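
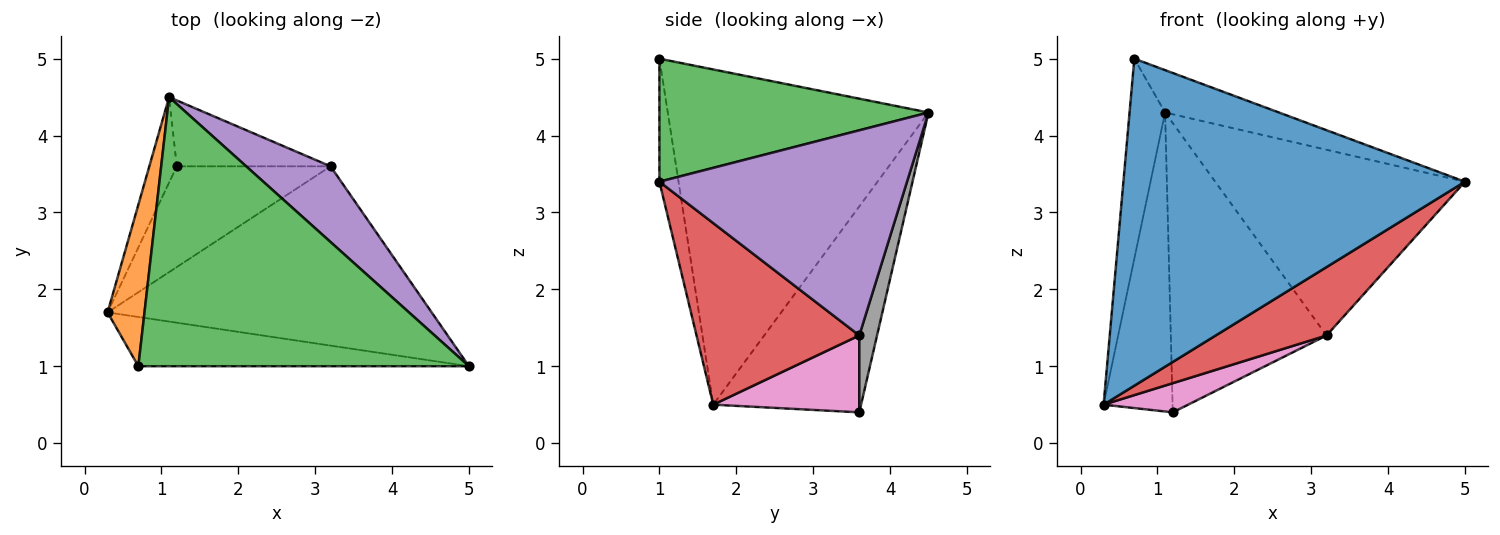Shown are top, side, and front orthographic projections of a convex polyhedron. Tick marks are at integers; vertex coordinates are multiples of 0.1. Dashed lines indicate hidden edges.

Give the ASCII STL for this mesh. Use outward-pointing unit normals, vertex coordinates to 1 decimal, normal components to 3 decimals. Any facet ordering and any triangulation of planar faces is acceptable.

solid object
 facet normal -0.055 -0.987 -0.149
  outer loop
   vertex 0.7 1.0 5.0
   vertex 0.3 1.7 0.5
   vertex 5.0 1.0 3.4
  endloop
 endfacet
 facet normal -0.985 0.134 0.108
  outer loop
   vertex 0.7 1.0 5.0
   vertex 1.1 4.5 4.3
   vertex 0.3 1.7 0.5
  endloop
 endfacet
 facet normal 0.345 0.146 0.927
  outer loop
   vertex 0.7 1.0 5.0
   vertex 5.0 1.0 3.4
   vertex 1.1 4.5 4.3
  endloop
 endfacet
 facet normal 0.464 -0.316 -0.828
  outer loop
   vertex 3.2 3.6 1.4
   vertex 5.0 1.0 3.4
   vertex 0.3 1.7 0.5
  endloop
 endfacet
 facet normal 0.676 0.682 0.278
  outer loop
   vertex 3.2 3.6 1.4
   vertex 1.1 4.5 4.3
   vertex 5.0 1.0 3.4
  endloop
 endfacet
 facet normal -0.900 0.420 -0.120
  outer loop
   vertex 1.2 3.6 0.4
   vertex 0.3 1.7 0.5
   vertex 1.1 4.5 4.3
  endloop
 endfacet
 facet normal 0.433 -0.251 -0.866
  outer loop
   vertex 1.2 3.6 0.4
   vertex 3.2 3.6 1.4
   vertex 0.3 1.7 0.5
  endloop
 endfacet
 facet normal 0.110 0.969 -0.221
  outer loop
   vertex 1.2 3.6 0.4
   vertex 1.1 4.5 4.3
   vertex 3.2 3.6 1.4
  endloop
 endfacet
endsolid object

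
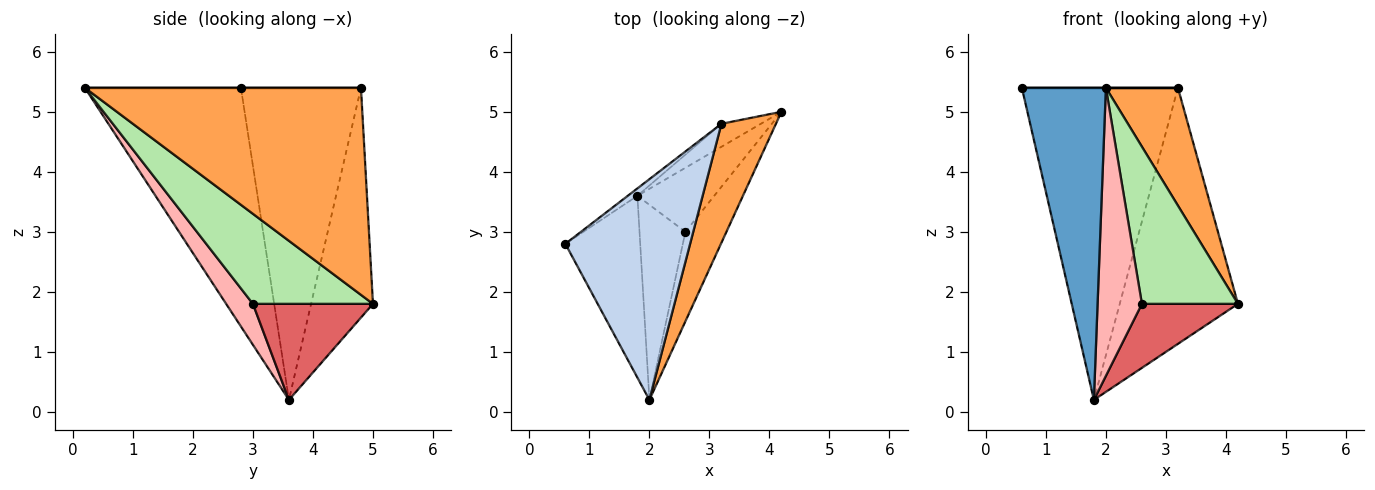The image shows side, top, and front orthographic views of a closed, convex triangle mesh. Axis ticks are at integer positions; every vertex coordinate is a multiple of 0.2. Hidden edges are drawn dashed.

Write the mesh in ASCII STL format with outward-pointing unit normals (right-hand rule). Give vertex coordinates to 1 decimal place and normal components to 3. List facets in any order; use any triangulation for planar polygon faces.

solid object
 facet normal -0.849 -0.457 -0.266
  outer loop
   vertex 1.8 3.6 0.2
   vertex 2.0 0.2 5.4
   vertex 0.6 2.8 5.4
  endloop
 endfacet
 facet normal 0.000 0.000 1.000
  outer loop
   vertex 3.2 4.8 5.4
   vertex 0.6 2.8 5.4
   vertex 2.0 0.2 5.4
  endloop
 endfacet
 facet normal 0.938 -0.245 0.247
  outer loop
   vertex 3.2 4.8 5.4
   vertex 2.0 0.2 5.4
   vertex 4.2 5.0 1.8
  endloop
 endfacet
 facet normal -0.610 0.792 -0.019
  outer loop
   vertex 3.2 4.8 5.4
   vertex 1.8 3.6 0.2
   vertex 0.6 2.8 5.4
  endloop
 endfacet
 facet normal -0.462 0.883 -0.079
  outer loop
   vertex 3.2 4.8 5.4
   vertex 4.2 5.0 1.8
   vertex 1.8 3.6 0.2
  endloop
 endfacet
 facet normal 0.736 -0.589 -0.335
  outer loop
   vertex 2.6 3.0 1.8
   vertex 4.2 5.0 1.8
   vertex 2.0 0.2 5.4
  endloop
 endfacet
 facet normal 0.662 -0.530 -0.530
  outer loop
   vertex 2.6 3.0 1.8
   vertex 1.8 3.6 0.2
   vertex 4.2 5.0 1.8
  endloop
 endfacet
 facet normal 0.447 -0.741 -0.501
  outer loop
   vertex 2.6 3.0 1.8
   vertex 2.0 0.2 5.4
   vertex 1.8 3.6 0.2
  endloop
 endfacet
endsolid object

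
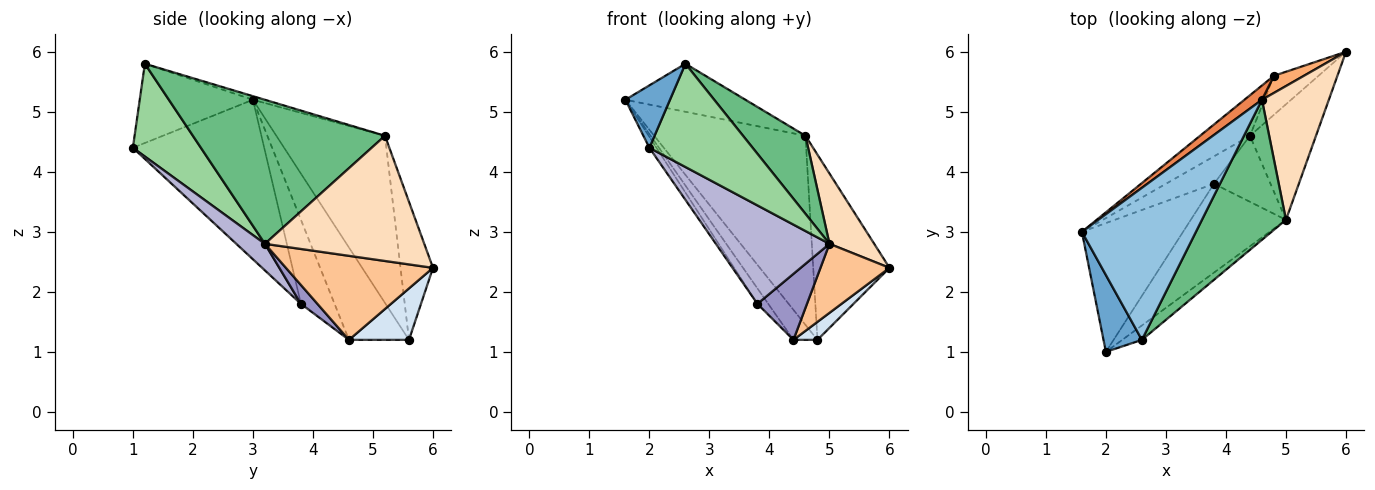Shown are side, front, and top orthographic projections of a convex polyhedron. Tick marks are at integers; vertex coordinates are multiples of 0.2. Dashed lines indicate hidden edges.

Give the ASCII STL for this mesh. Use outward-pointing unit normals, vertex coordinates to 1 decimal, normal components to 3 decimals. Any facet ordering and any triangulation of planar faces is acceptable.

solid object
 facet normal -0.848 -0.334 0.411
  outer loop
   vertex 2.0 1.0 4.4
   vertex 2.6 1.2 5.8
   vertex 1.6 3.0 5.2
  endloop
 endfacet
 facet normal -0.030 0.301 0.953
  outer loop
   vertex 4.6 5.2 4.6
   vertex 1.6 3.0 5.2
   vertex 2.6 1.2 5.8
  endloop
 endfacet
 facet normal -0.830 0.332 -0.448
  outer loop
   vertex 4.8 5.6 1.2
   vertex 4.4 4.6 1.2
   vertex 1.6 3.0 5.2
  endloop
 endfacet
 facet normal 0.723 -0.289 -0.627
  outer loop
   vertex 4.8 5.6 1.2
   vertex 6.0 6.0 2.4
   vertex 4.4 4.6 1.2
  endloop
 endfacet
 facet normal -0.582 0.811 0.061
  outer loop
   vertex 4.8 5.6 1.2
   vertex 1.6 3.0 5.2
   vertex 4.6 5.2 4.6
  endloop
 endfacet
 facet normal -0.390 0.917 0.085
  outer loop
   vertex 4.8 5.6 1.2
   vertex 4.6 5.2 4.6
   vertex 6.0 6.0 2.4
  endloop
 endfacet
 facet normal 0.738 -0.346 -0.580
  outer loop
   vertex 5.0 3.2 2.8
   vertex 4.4 4.6 1.2
   vertex 6.0 6.0 2.4
  endloop
 endfacet
 facet normal 0.856 -0.240 0.457
  outer loop
   vertex 5.0 3.2 2.8
   vertex 6.0 6.0 2.4
   vertex 4.6 5.2 4.6
  endloop
 endfacet
 facet normal 0.832 -0.270 0.485
  outer loop
   vertex 5.0 3.2 2.8
   vertex 4.6 5.2 4.6
   vertex 2.6 1.2 5.8
  endloop
 endfacet
 facet normal 0.547 -0.829 -0.116
  outer loop
   vertex 5.0 3.2 2.8
   vertex 2.6 1.2 5.8
   vertex 2.0 1.0 4.4
  endloop
 endfacet
 facet normal -0.836 0.269 -0.478
  outer loop
   vertex 3.8 3.8 1.8
   vertex 1.6 3.0 5.2
   vertex 4.4 4.6 1.2
  endloop
 endfacet
 facet normal -0.844 0.045 -0.535
  outer loop
   vertex 3.8 3.8 1.8
   vertex 2.0 1.0 4.4
   vertex 1.6 3.0 5.2
  endloop
 endfacet
 facet normal 0.229 -0.688 -0.688
  outer loop
   vertex 3.8 3.8 1.8
   vertex 4.4 4.6 1.2
   vertex 5.0 3.2 2.8
  endloop
 endfacet
 facet normal 0.184 -0.730 -0.659
  outer loop
   vertex 3.8 3.8 1.8
   vertex 5.0 3.2 2.8
   vertex 2.0 1.0 4.4
  endloop
 endfacet
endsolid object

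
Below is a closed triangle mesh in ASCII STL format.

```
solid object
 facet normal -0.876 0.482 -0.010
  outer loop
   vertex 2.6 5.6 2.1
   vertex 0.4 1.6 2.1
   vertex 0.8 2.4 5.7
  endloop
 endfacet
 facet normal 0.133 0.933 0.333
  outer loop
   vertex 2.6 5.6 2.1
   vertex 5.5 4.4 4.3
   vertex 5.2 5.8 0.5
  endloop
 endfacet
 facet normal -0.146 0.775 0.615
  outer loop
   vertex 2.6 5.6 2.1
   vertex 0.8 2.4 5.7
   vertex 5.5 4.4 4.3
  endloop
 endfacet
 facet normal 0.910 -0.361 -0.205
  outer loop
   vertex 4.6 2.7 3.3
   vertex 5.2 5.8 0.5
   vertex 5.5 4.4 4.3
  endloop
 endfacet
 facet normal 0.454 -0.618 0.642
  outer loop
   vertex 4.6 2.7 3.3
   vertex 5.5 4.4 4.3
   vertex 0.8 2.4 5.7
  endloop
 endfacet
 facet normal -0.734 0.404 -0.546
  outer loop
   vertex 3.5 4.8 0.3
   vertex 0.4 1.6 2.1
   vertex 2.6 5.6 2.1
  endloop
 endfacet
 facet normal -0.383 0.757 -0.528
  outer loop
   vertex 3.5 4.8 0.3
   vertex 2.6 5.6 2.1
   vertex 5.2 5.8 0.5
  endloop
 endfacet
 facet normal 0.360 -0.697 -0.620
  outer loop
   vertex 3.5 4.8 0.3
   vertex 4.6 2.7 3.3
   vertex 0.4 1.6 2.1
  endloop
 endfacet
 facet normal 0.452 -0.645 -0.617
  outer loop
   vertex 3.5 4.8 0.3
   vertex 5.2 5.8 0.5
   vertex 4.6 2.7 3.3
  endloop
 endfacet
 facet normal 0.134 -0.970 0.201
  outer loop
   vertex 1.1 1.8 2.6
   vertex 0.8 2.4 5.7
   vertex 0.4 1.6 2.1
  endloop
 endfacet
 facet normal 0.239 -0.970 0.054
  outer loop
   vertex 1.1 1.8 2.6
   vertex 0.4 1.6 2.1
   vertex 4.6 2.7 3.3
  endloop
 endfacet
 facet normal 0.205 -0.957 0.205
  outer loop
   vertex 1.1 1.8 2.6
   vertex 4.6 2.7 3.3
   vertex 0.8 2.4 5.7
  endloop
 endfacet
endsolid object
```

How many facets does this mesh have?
12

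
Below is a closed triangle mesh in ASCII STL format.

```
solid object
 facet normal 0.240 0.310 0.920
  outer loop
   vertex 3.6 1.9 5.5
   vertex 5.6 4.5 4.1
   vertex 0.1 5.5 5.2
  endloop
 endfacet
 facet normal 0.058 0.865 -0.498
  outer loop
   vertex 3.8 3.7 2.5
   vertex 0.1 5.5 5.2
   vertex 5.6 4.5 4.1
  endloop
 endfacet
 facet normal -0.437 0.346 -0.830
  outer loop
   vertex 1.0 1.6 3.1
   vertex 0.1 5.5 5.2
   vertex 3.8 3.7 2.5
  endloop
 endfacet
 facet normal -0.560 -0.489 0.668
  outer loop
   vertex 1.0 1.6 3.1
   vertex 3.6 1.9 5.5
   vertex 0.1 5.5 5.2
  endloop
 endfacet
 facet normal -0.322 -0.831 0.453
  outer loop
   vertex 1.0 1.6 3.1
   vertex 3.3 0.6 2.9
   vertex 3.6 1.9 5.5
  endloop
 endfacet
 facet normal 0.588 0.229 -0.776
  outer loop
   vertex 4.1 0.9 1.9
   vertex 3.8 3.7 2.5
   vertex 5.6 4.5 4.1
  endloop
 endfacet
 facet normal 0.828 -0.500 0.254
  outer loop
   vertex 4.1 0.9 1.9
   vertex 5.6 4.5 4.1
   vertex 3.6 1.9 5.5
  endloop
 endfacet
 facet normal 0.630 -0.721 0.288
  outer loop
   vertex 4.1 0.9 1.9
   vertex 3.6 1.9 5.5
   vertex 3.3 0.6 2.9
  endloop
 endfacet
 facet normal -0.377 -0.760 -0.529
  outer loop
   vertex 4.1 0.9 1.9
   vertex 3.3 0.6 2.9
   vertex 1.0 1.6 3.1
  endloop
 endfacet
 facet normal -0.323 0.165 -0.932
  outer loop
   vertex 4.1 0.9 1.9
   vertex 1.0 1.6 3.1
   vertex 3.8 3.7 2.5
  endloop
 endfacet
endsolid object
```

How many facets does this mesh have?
10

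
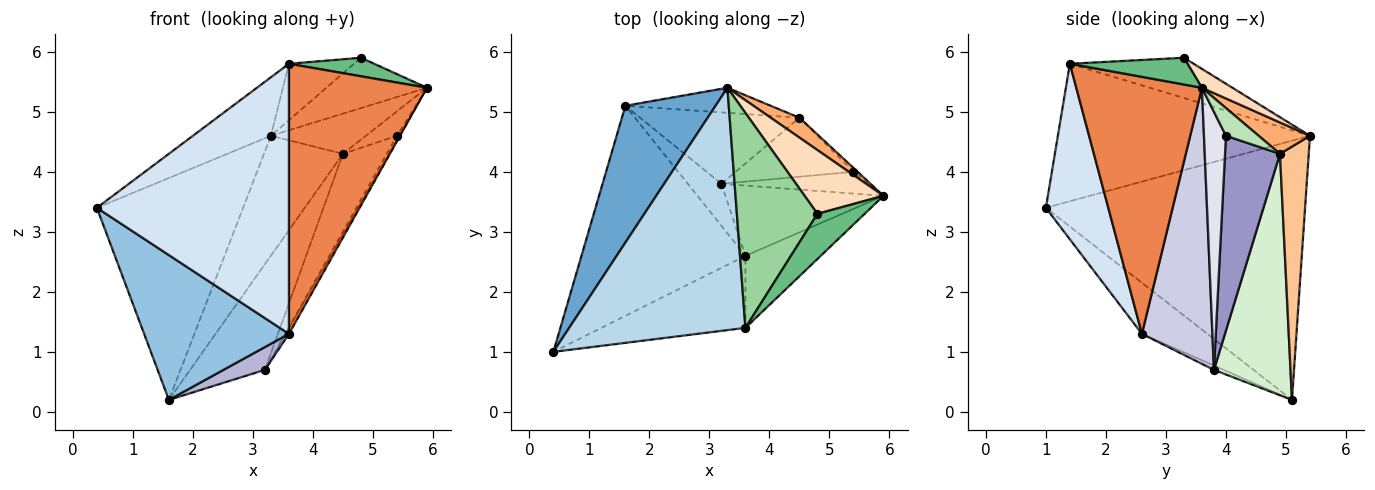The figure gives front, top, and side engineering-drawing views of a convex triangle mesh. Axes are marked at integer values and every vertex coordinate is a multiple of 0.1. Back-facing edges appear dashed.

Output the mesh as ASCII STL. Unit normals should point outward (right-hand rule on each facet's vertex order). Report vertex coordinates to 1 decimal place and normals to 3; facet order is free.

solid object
 facet normal -0.834 0.470 0.290
  outer loop
   vertex 3.3 5.4 4.6
   vertex 1.6 5.1 0.2
   vertex 0.4 1.0 3.4
  endloop
 endfacet
 facet normal -0.249 -0.550 -0.798
  outer loop
   vertex 3.6 2.6 1.3
   vertex 0.4 1.0 3.4
   vertex 1.6 5.1 0.2
  endloop
 endfacet
 facet normal -0.604 0.187 0.775
  outer loop
   vertex 3.6 1.4 5.8
   vertex 3.3 5.4 4.6
   vertex 0.4 1.0 3.4
  endloop
 endfacet
 facet normal 0.300 -0.922 -0.246
  outer loop
   vertex 3.6 1.4 5.8
   vertex 0.4 1.0 3.4
   vertex 3.6 2.6 1.3
  endloop
 endfacet
 facet normal 0.660 -0.726 -0.193
  outer loop
   vertex 3.6 1.4 5.8
   vertex 3.6 2.6 1.3
   vertex 5.9 3.6 5.4
  endloop
 endfacet
 facet normal 0.436 0.807 0.399
  outer loop
   vertex 4.5 4.9 4.3
   vertex 3.3 5.4 4.6
   vertex 5.9 3.6 5.4
  endloop
 endfacet
 facet normal 0.336 0.922 -0.193
  outer loop
   vertex 4.5 4.9 4.3
   vertex 1.6 5.1 0.2
   vertex 3.3 5.4 4.6
  endloop
 endfacet
 facet normal 0.184 0.609 0.771
  outer loop
   vertex 4.8 3.3 5.9
   vertex 5.9 3.6 5.4
   vertex 3.3 5.4 4.6
  endloop
 endfacet
 facet normal 0.464 -0.336 0.819
  outer loop
   vertex 4.8 3.3 5.9
   vertex 3.6 1.4 5.8
   vertex 5.9 3.6 5.4
  endloop
 endfacet
 facet normal -0.435 0.229 0.871
  outer loop
   vertex 4.8 3.3 5.9
   vertex 3.3 5.4 4.6
   vertex 3.6 1.4 5.8
  endloop
 endfacet
 facet normal 0.721 0.685 -0.108
  outer loop
   vertex 5.4 4.0 4.6
   vertex 4.5 4.9 4.3
   vertex 5.9 3.6 5.4
  endloop
 endfacet
 facet normal 0.647 0.632 -0.427
  outer loop
   vertex 3.2 3.8 0.7
   vertex 1.6 5.1 0.2
   vertex 4.5 4.9 4.3
  endloop
 endfacet
 facet normal 0.707 0.564 -0.427
  outer loop
   vertex 3.2 3.8 0.7
   vertex 4.5 4.9 4.3
   vertex 5.4 4.0 4.6
  endloop
 endfacet
 facet normal -0.112 -0.474 -0.873
  outer loop
   vertex 3.2 3.8 0.7
   vertex 3.6 2.6 1.3
   vertex 1.6 5.1 0.2
  endloop
 endfacet
 facet normal 0.867 0.041 -0.496
  outer loop
   vertex 3.2 3.8 0.7
   vertex 5.9 3.6 5.4
   vertex 3.6 2.6 1.3
  endloop
 endfacet
 facet normal 0.865 0.096 -0.493
  outer loop
   vertex 3.2 3.8 0.7
   vertex 5.4 4.0 4.6
   vertex 5.9 3.6 5.4
  endloop
 endfacet
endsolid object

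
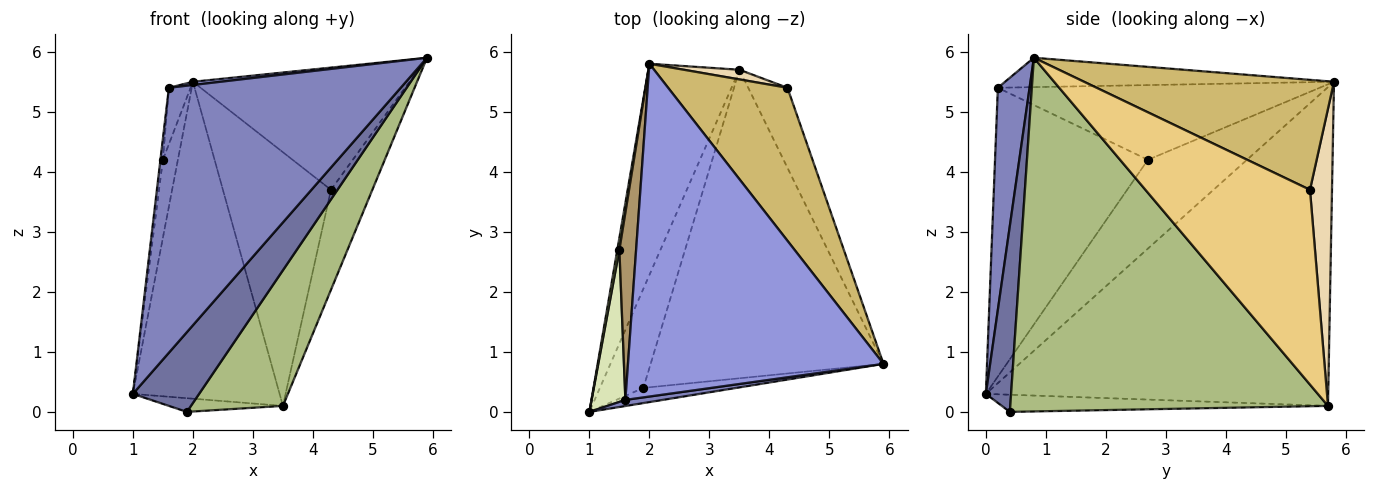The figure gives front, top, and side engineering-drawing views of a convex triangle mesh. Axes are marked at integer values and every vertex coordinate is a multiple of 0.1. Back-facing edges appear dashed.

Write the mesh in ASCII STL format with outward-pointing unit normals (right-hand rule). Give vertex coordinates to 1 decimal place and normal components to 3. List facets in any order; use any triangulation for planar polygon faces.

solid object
 facet normal 0.350 -0.920 -0.175
  outer loop
   vertex 1.9 0.4 0.0
   vertex 5.9 0.8 5.9
   vertex 1.0 0.0 0.3
  endloop
 endfacet
 facet normal 0.136 -0.991 0.023
  outer loop
   vertex 1.6 0.2 5.4
   vertex 1.0 0.0 0.3
   vertex 5.9 0.8 5.9
  endloop
 endfacet
 facet normal -0.114 -0.010 0.993
  outer loop
   vertex 1.6 0.2 5.4
   vertex 5.9 0.8 5.9
   vertex 2.0 5.8 5.5
  endloop
 endfacet
 facet normal -0.889 0.381 -0.254
  outer loop
   vertex 3.5 5.7 0.1
   vertex 1.0 0.0 0.3
   vertex 2.0 5.8 5.5
  endloop
 endfacet
 facet normal -0.364 0.127 -0.923
  outer loop
   vertex 3.5 5.7 0.1
   vertex 1.9 0.4 0.0
   vertex 1.0 0.0 0.3
  endloop
 endfacet
 facet normal 0.812 -0.235 -0.534
  outer loop
   vertex 3.5 5.7 0.1
   vertex 5.9 0.8 5.9
   vertex 1.9 0.4 0.0
  endloop
 endfacet
 facet normal -0.988 0.150 0.023
  outer loop
   vertex 1.5 2.7 4.2
   vertex 2.0 5.8 5.5
   vertex 1.0 0.0 0.3
  endloop
 endfacet
 facet normal -0.993 0.016 0.116
  outer loop
   vertex 1.5 2.7 4.2
   vertex 1.0 0.0 0.3
   vertex 1.6 0.2 5.4
  endloop
 endfacet
 facet normal -0.974 0.066 0.218
  outer loop
   vertex 1.5 2.7 4.2
   vertex 1.6 0.2 5.4
   vertex 2.0 5.8 5.5
  endloop
 endfacet
 facet normal 0.584 0.506 0.634
  outer loop
   vertex 4.3 5.4 3.7
   vertex 2.0 5.8 5.5
   vertex 5.9 0.8 5.9
  endloop
 endfacet
 facet normal 0.952 0.239 -0.192
  outer loop
   vertex 4.3 5.4 3.7
   vertex 5.9 0.8 5.9
   vertex 3.5 5.7 0.1
  endloop
 endfacet
 facet normal 0.199 0.979 0.037
  outer loop
   vertex 4.3 5.4 3.7
   vertex 3.5 5.7 0.1
   vertex 2.0 5.8 5.5
  endloop
 endfacet
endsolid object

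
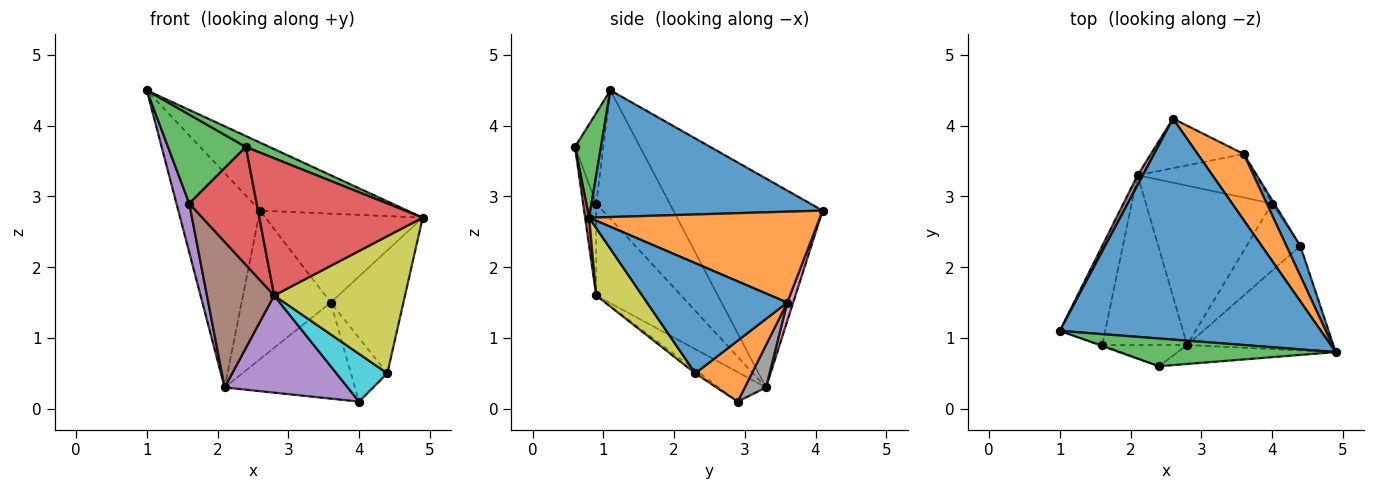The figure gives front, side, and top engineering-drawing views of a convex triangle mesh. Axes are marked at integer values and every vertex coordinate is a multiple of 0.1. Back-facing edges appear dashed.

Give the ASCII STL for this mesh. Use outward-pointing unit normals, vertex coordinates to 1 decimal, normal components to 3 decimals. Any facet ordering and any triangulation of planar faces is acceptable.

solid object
 facet normal 0.421 0.267 0.867
  outer loop
   vertex 2.6 4.1 2.8
   vertex 1.0 1.1 4.5
   vertex 4.9 0.8 2.7
  endloop
 endfacet
 facet normal 0.762 0.519 0.386
  outer loop
   vertex 3.6 3.6 1.5
   vertex 2.6 4.1 2.8
   vertex 4.9 0.8 2.7
  endloop
 endfacet
 facet normal 0.373 -0.339 0.864
  outer loop
   vertex 2.4 0.6 3.7
   vertex 4.9 0.8 2.7
   vertex 1.0 1.1 4.5
  endloop
 endfacet
 facet normal 0.025 -0.990 -0.137
  outer loop
   vertex 2.4 0.6 3.7
   vertex 2.8 0.9 1.6
   vertex 4.9 0.8 2.7
  endloop
 endfacet
 facet normal -0.196 -0.511 -0.837
  outer loop
   vertex 2.1 3.3 0.3
   vertex 4.0 2.9 0.1
   vertex 2.8 0.9 1.6
  endloop
 endfacet
 facet normal -0.877 0.480 0.022
  outer loop
   vertex 2.1 3.3 0.3
   vertex 1.0 1.1 4.5
   vertex 2.6 4.1 2.8
  endloop
 endfacet
 facet normal 0.063 0.947 -0.316
  outer loop
   vertex 2.1 3.3 0.3
   vertex 2.6 4.1 2.8
   vertex 3.6 3.6 1.5
  endloop
 endfacet
 facet normal 0.147 0.901 -0.409
  outer loop
   vertex 2.1 3.3 0.3
   vertex 3.6 3.6 1.5
   vertex 4.0 2.9 0.1
  endloop
 endfacet
 facet normal 0.269 -0.766 -0.584
  outer loop
   vertex 4.4 2.3 0.5
   vertex 4.9 0.8 2.7
   vertex 2.8 0.9 1.6
  endloop
 endfacet
 facet normal -0.054 -0.578 -0.814
  outer loop
   vertex 4.4 2.3 0.5
   vertex 2.8 0.9 1.6
   vertex 4.0 2.9 0.1
  endloop
 endfacet
 facet normal 0.882 0.457 0.111
  outer loop
   vertex 4.4 2.3 0.5
   vertex 3.6 3.6 1.5
   vertex 4.9 0.8 2.7
  endloop
 endfacet
 facet normal 0.841 0.541 -0.030
  outer loop
   vertex 4.4 2.3 0.5
   vertex 4.0 2.9 0.1
   vertex 3.6 3.6 1.5
  endloop
 endfacet
 facet normal -0.342 -0.940 -0.011
  outer loop
   vertex 1.6 0.9 2.9
   vertex 2.4 0.6 3.7
   vertex 1.0 1.1 4.5
  endloop
 endfacet
 facet normal -0.188 -0.967 -0.174
  outer loop
   vertex 1.6 0.9 2.9
   vertex 2.8 0.9 1.6
   vertex 2.4 0.6 3.7
  endloop
 endfacet
 facet normal -0.930 -0.162 -0.329
  outer loop
   vertex 1.6 0.9 2.9
   vertex 1.0 1.1 4.5
   vertex 2.1 3.3 0.3
  endloop
 endfacet
 facet normal -0.635 -0.503 -0.586
  outer loop
   vertex 1.6 0.9 2.9
   vertex 2.1 3.3 0.3
   vertex 2.8 0.9 1.6
  endloop
 endfacet
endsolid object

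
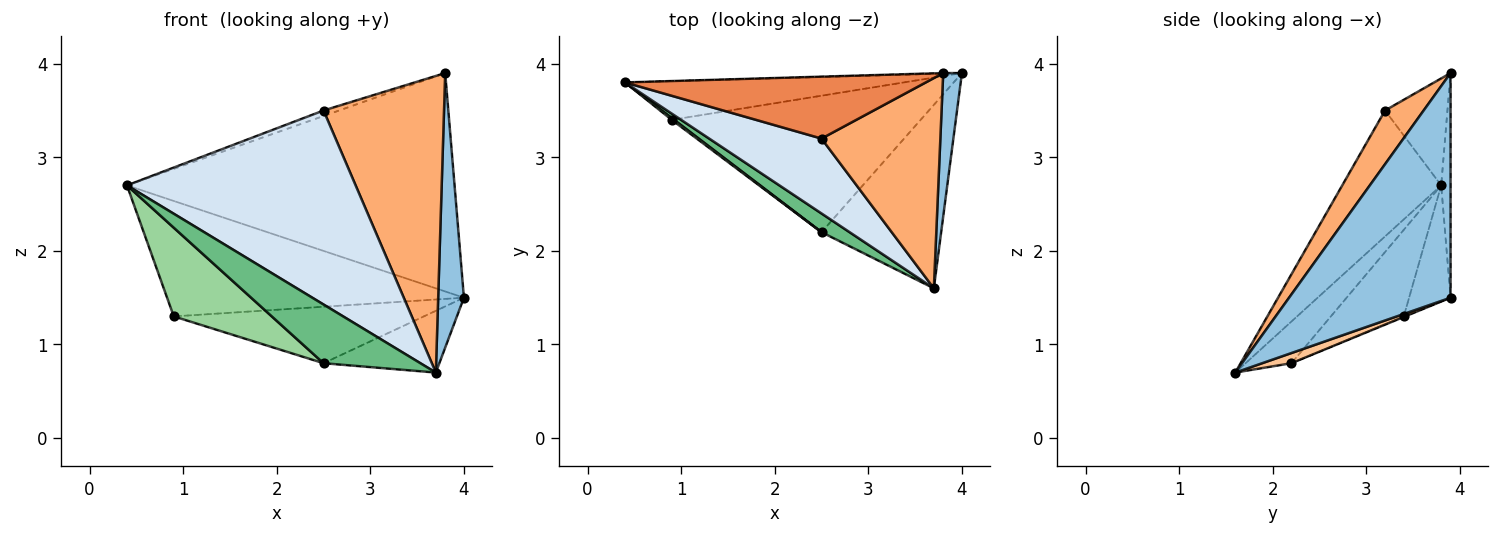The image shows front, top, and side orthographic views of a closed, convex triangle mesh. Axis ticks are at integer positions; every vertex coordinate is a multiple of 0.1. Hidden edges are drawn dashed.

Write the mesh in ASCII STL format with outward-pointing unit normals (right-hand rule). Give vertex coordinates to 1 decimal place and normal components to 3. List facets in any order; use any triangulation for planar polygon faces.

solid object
 facet normal -0.029 1.000 -0.002
  outer loop
   vertex 3.8 3.9 3.9
   vertex 4.0 3.9 1.5
   vertex 0.4 3.8 2.7
  endloop
 endfacet
 facet normal 0.984 -0.157 0.082
  outer loop
   vertex 3.8 3.9 3.9
   vertex 3.7 1.6 0.7
   vertex 4.0 3.9 1.5
  endloop
 endfacet
 facet normal -0.131 0.940 -0.315
  outer loop
   vertex 0.9 3.4 1.3
   vertex 0.4 3.8 2.7
   vertex 4.0 3.9 1.5
  endloop
 endfacet
 facet normal -0.374 -0.865 0.334
  outer loop
   vertex 2.5 3.2 3.5
   vertex 0.4 3.8 2.7
   vertex 3.7 1.6 0.7
  endloop
 endfacet
 facet normal -0.334 0.083 0.939
  outer loop
   vertex 2.5 3.2 3.5
   vertex 3.8 3.9 3.9
   vertex 0.4 3.8 2.7
  endloop
 endfacet
 facet normal 0.253 -0.789 0.559
  outer loop
   vertex 2.5 3.2 3.5
   vertex 3.7 1.6 0.7
   vertex 3.8 3.9 3.9
  endloop
 endfacet
 facet normal 0.080 0.318 -0.945
  outer loop
   vertex 2.5 2.2 0.8
   vertex 4.0 3.9 1.5
   vertex 3.7 1.6 0.7
  endloop
 endfacet
 facet normal -0.002 0.382 -0.924
  outer loop
   vertex 2.5 2.2 0.8
   vertex 0.9 3.4 1.3
   vertex 4.0 3.9 1.5
  endloop
 endfacet
 facet normal -0.411 -0.868 0.277
  outer loop
   vertex 2.5 2.2 0.8
   vertex 3.7 1.6 0.7
   vertex 0.4 3.8 2.7
  endloop
 endfacet
 facet normal -0.597 -0.802 0.016
  outer loop
   vertex 2.5 2.2 0.8
   vertex 0.4 3.8 2.7
   vertex 0.9 3.4 1.3
  endloop
 endfacet
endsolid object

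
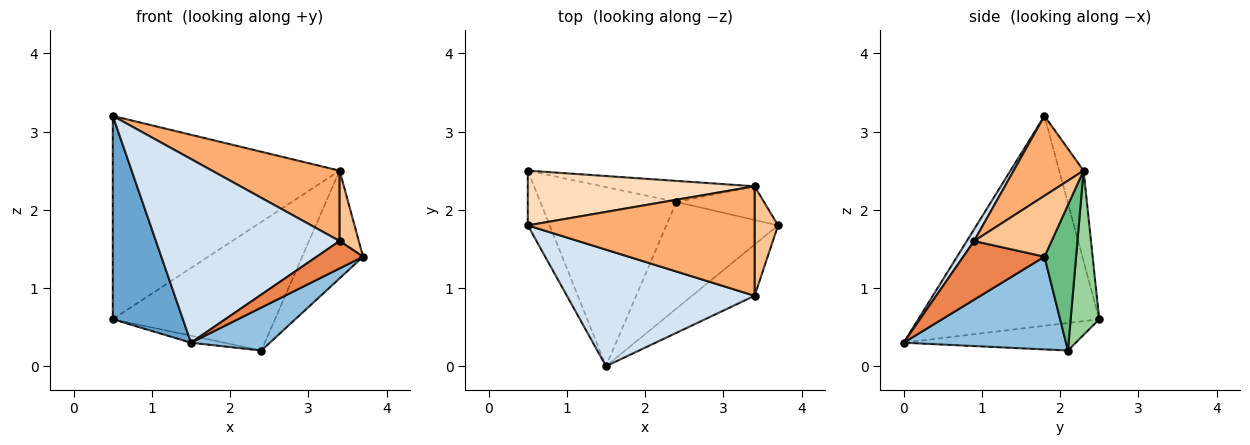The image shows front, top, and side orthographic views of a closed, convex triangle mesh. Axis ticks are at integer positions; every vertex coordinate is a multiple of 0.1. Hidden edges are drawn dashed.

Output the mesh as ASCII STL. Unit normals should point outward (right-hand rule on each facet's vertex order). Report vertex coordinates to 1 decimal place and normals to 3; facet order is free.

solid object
 facet normal -0.928 -0.360 -0.097
  outer loop
   vertex 0.5 2.5 0.6
   vertex 1.5 0.0 0.3
   vertex 0.5 1.8 3.2
  endloop
 endfacet
 facet normal 0.610 -0.296 -0.735
  outer loop
   vertex 2.4 2.1 0.2
   vertex 3.7 1.8 1.4
   vertex 1.5 0.0 0.3
  endloop
 endfacet
 facet normal -0.198 0.038 -0.979
  outer loop
   vertex 2.4 2.1 0.2
   vertex 1.5 0.0 0.3
   vertex 0.5 2.5 0.6
  endloop
 endfacet
 facet normal 0.033 -0.844 0.535
  outer loop
   vertex 3.4 0.9 1.6
   vertex 0.5 1.8 3.2
   vertex 1.5 0.0 0.3
  endloop
 endfacet
 facet normal 0.637 -0.363 -0.680
  outer loop
   vertex 3.4 0.9 1.6
   vertex 1.5 0.0 0.3
   vertex 3.7 1.8 1.4
  endloop
 endfacet
 facet normal 0.284 -0.518 0.807
  outer loop
   vertex 3.4 2.3 2.5
   vertex 0.5 1.8 3.2
   vertex 3.4 0.9 1.6
  endloop
 endfacet
 facet normal 0.909 -0.225 0.350
  outer loop
   vertex 3.4 2.3 2.5
   vertex 3.4 0.9 1.6
   vertex 3.7 1.8 1.4
  endloop
 endfacet
 facet normal -0.103 0.960 0.259
  outer loop
   vertex 3.4 2.3 2.5
   vertex 0.5 2.5 0.6
   vertex 0.5 1.8 3.2
  endloop
 endfacet
 facet normal 0.444 0.855 -0.267
  outer loop
   vertex 3.4 2.3 2.5
   vertex 3.7 1.8 1.4
   vertex 2.4 2.1 0.2
  endloop
 endfacet
 facet normal 0.171 0.972 -0.159
  outer loop
   vertex 3.4 2.3 2.5
   vertex 2.4 2.1 0.2
   vertex 0.5 2.5 0.6
  endloop
 endfacet
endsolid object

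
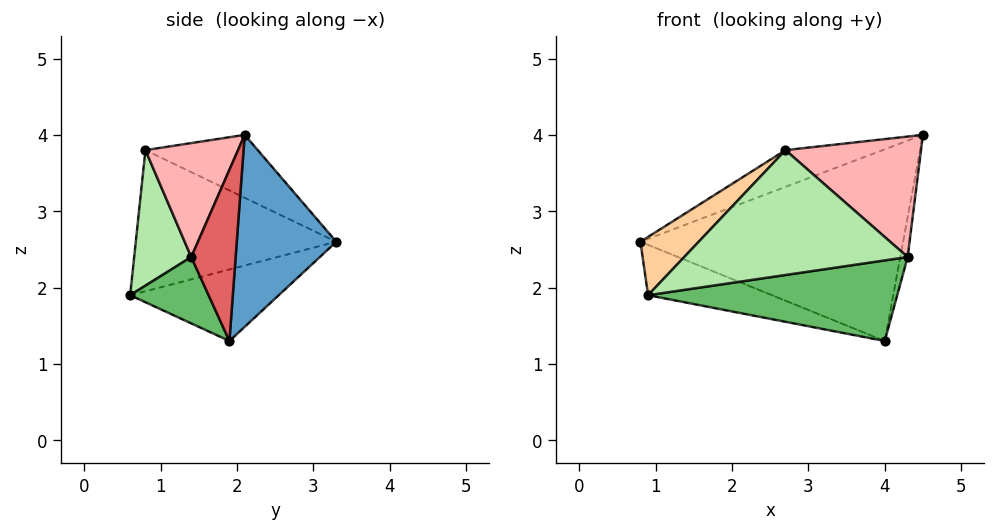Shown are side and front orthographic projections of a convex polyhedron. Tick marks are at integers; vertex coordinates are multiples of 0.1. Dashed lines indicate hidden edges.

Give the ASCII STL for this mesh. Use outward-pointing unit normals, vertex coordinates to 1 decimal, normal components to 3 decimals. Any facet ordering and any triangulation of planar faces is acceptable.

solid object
 facet normal 0.351 0.927 -0.134
  outer loop
   vertex 4.0 1.9 1.3
   vertex 0.8 3.3 2.6
   vertex 4.5 2.1 4.0
  endloop
 endfacet
 facet normal -0.278 0.231 -0.932
  outer loop
   vertex 4.0 1.9 1.3
   vertex 0.9 0.6 1.9
   vertex 0.8 3.3 2.6
  endloop
 endfacet
 facet normal -0.275 0.238 0.931
  outer loop
   vertex 2.7 0.8 3.8
   vertex 4.5 2.1 4.0
   vertex 0.8 3.3 2.6
  endloop
 endfacet
 facet normal -0.700 -0.203 0.685
  outer loop
   vertex 2.7 0.8 3.8
   vertex 0.8 3.3 2.6
   vertex 0.9 0.6 1.9
  endloop
 endfacet
 facet normal 0.267 -0.848 -0.458
  outer loop
   vertex 4.3 1.4 2.4
   vertex 0.9 0.6 1.9
   vertex 4.0 1.9 1.3
  endloop
 endfacet
 facet normal 0.245 -0.961 -0.131
  outer loop
   vertex 4.3 1.4 2.4
   vertex 2.7 0.8 3.8
   vertex 0.9 0.6 1.9
  endloop
 endfacet
 facet normal 0.968 0.160 -0.191
  outer loop
   vertex 4.3 1.4 2.4
   vertex 4.0 1.9 1.3
   vertex 4.5 2.1 4.0
  endloop
 endfacet
 facet normal 0.542 -0.793 0.279
  outer loop
   vertex 4.3 1.4 2.4
   vertex 4.5 2.1 4.0
   vertex 2.7 0.8 3.8
  endloop
 endfacet
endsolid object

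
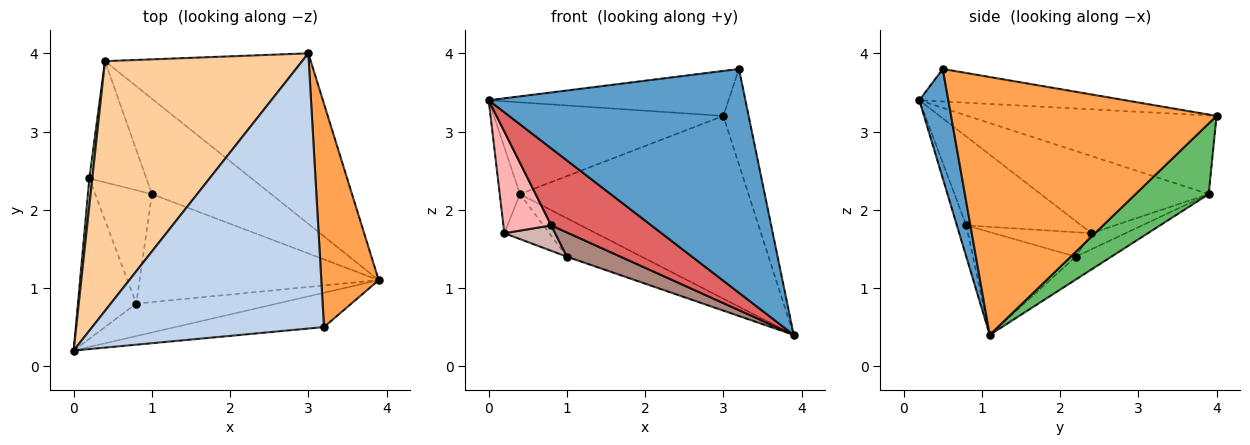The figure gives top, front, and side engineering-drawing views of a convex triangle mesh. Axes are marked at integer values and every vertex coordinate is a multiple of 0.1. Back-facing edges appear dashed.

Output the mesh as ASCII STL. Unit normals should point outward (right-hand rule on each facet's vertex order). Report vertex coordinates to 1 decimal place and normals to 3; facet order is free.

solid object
 facet normal 0.111 -0.982 -0.151
  outer loop
   vertex 3.2 0.5 3.8
   vertex 0.0 0.2 3.4
   vertex 3.9 1.1 0.4
  endloop
 endfacet
 facet normal -0.137 0.160 0.978
  outer loop
   vertex 3.2 0.5 3.8
   vertex 3.0 4.0 3.2
   vertex 0.0 0.2 3.4
  endloop
 endfacet
 facet normal 0.972 0.093 0.216
  outer loop
   vertex 3.2 0.5 3.8
   vertex 3.9 1.1 0.4
   vertex 3.0 4.0 3.2
  endloop
 endfacet
 facet normal -0.351 0.323 0.879
  outer loop
   vertex 0.4 3.9 2.2
   vertex 0.0 0.2 3.4
   vertex 3.0 4.0 3.2
  endloop
 endfacet
 facet normal 0.228 0.712 -0.664
  outer loop
   vertex 0.4 3.9 2.2
   vertex 3.0 4.0 3.2
   vertex 3.9 1.1 0.4
  endloop
 endfacet
 facet normal -0.992 0.120 0.038
  outer loop
   vertex 0.2 2.4 1.7
   vertex 0.0 0.2 3.4
   vertex 0.4 3.9 2.2
  endloop
 endfacet
 facet normal -0.086 -0.918 -0.387
  outer loop
   vertex 0.8 0.8 1.8
   vertex 3.9 1.1 0.4
   vertex 0.0 0.2 3.4
  endloop
 endfacet
 facet normal -0.790 -0.329 -0.518
  outer loop
   vertex 0.8 0.8 1.8
   vertex 0.0 0.2 3.4
   vertex 0.2 2.4 1.7
  endloop
 endfacet
 facet normal -0.175 0.368 -0.913
  outer loop
   vertex 1.0 2.2 1.4
   vertex 0.4 3.9 2.2
   vertex 3.9 1.1 0.4
  endloop
 endfacet
 facet normal -0.256 0.336 -0.906
  outer loop
   vertex 1.0 2.2 1.4
   vertex 0.2 2.4 1.7
   vertex 0.4 3.9 2.2
  endloop
 endfacet
 facet normal -0.387 -0.202 -0.900
  outer loop
   vertex 1.0 2.2 1.4
   vertex 3.9 1.1 0.4
   vertex 0.8 0.8 1.8
  endloop
 endfacet
 facet normal -0.388 -0.202 -0.899
  outer loop
   vertex 1.0 2.2 1.4
   vertex 0.8 0.8 1.8
   vertex 0.2 2.4 1.7
  endloop
 endfacet
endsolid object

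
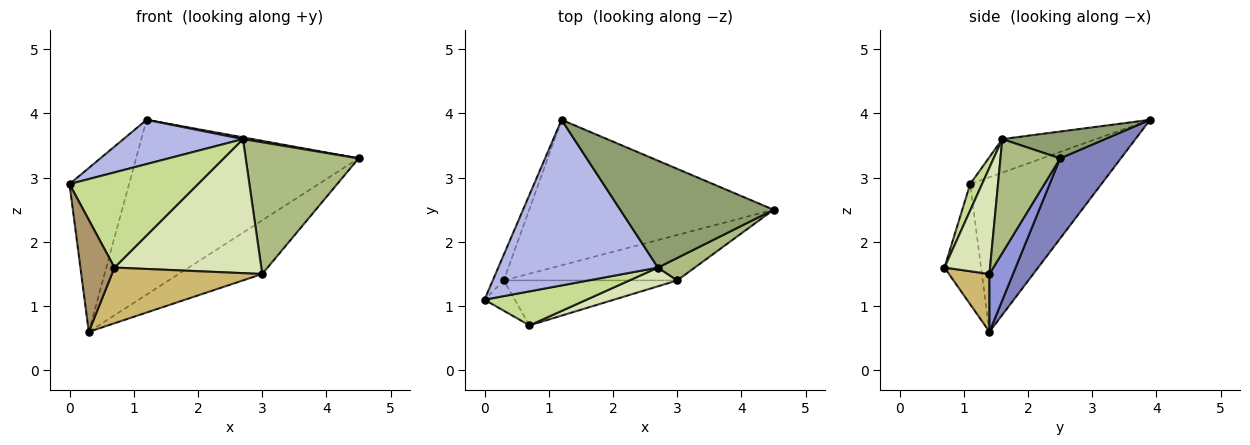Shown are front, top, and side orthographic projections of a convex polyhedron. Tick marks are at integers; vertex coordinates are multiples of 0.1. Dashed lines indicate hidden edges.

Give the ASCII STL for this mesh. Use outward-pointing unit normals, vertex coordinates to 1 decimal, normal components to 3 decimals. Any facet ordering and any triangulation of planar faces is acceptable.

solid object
 facet normal -0.909 0.413 -0.065
  outer loop
   vertex 0.3 1.4 0.6
   vertex 0.0 1.1 2.9
   vertex 1.2 3.9 3.9
  endloop
 endfacet
 facet normal 0.205 0.752 -0.626
  outer loop
   vertex 0.3 1.4 0.6
   vertex 1.2 3.9 3.9
   vertex 4.5 2.5 3.3
  endloop
 endfacet
 facet normal 0.210 0.746 -0.631
  outer loop
   vertex 3.0 1.4 1.5
   vertex 0.3 1.4 0.6
   vertex 4.5 2.5 3.3
  endloop
 endfacet
 facet normal -0.199 -0.253 0.947
  outer loop
   vertex 2.7 1.6 3.6
   vertex 1.2 3.9 3.9
   vertex 0.0 1.1 2.9
  endloop
 endfacet
 facet normal 0.172 -0.016 0.985
  outer loop
   vertex 2.7 1.6 3.6
   vertex 4.5 2.5 3.3
   vertex 1.2 3.9 3.9
  endloop
 endfacet
 facet normal 0.462 -0.874 0.149
  outer loop
   vertex 2.7 1.6 3.6
   vertex 3.0 1.4 1.5
   vertex 4.5 2.5 3.3
  endloop
 endfacet
 facet normal 0.087 -0.938 0.335
  outer loop
   vertex 0.7 0.7 1.6
   vertex 2.7 1.6 3.6
   vertex 0.0 1.1 2.9
  endloop
 endfacet
 facet normal 0.294 -0.947 0.132
  outer loop
   vertex 0.7 0.7 1.6
   vertex 3.0 1.4 1.5
   vertex 2.7 1.6 3.6
  endloop
 endfacet
 facet normal -0.720 -0.670 -0.181
  outer loop
   vertex 0.7 0.7 1.6
   vertex 0.0 1.1 2.9
   vertex 0.3 1.4 0.6
  endloop
 endfacet
 facet normal 0.205 -0.761 -0.615
  outer loop
   vertex 0.7 0.7 1.6
   vertex 0.3 1.4 0.6
   vertex 3.0 1.4 1.5
  endloop
 endfacet
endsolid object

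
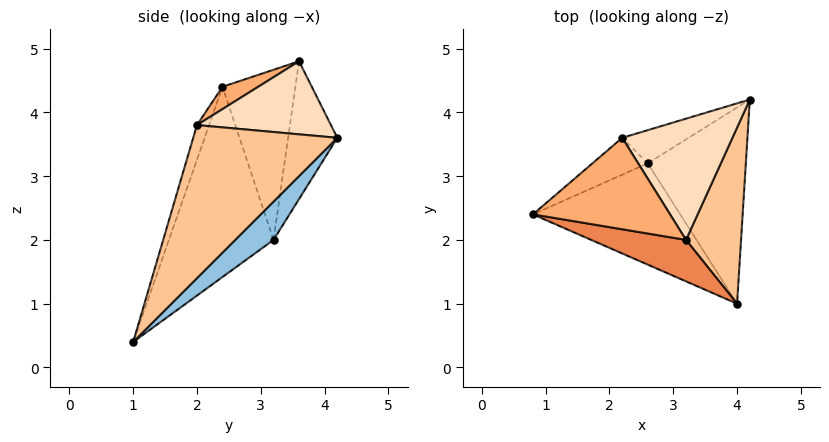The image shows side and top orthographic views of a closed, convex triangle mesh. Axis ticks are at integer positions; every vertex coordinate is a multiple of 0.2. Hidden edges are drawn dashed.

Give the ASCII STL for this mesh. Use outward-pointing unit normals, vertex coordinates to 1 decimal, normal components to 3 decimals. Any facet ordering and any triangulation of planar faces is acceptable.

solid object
 facet normal -0.789 -0.058 -0.611
  outer loop
   vertex 2.6 3.2 2.0
   vertex 4.0 1.0 0.4
   vertex 0.8 2.4 4.4
  endloop
 endfacet
 facet normal 0.269 0.673 -0.689
  outer loop
   vertex 2.6 3.2 2.0
   vertex 4.2 4.2 3.6
   vertex 4.0 1.0 0.4
  endloop
 endfacet
 facet normal -0.605 0.771 -0.197
  outer loop
   vertex 2.6 3.2 2.0
   vertex 0.8 2.4 4.4
   vertex 2.2 3.6 4.8
  endloop
 endfacet
 facet normal -0.382 0.906 -0.184
  outer loop
   vertex 2.6 3.2 2.0
   vertex 2.2 3.6 4.8
   vertex 4.2 4.2 3.6
  endloop
 endfacet
 facet normal -0.095 -0.961 0.260
  outer loop
   vertex 3.2 2.0 3.8
   vertex 0.8 2.4 4.4
   vertex 4.0 1.0 0.4
  endloop
 endfacet
 facet normal 0.143 -0.459 0.877
  outer loop
   vertex 3.2 2.0 3.8
   vertex 2.2 3.6 4.8
   vertex 0.8 2.4 4.4
  endloop
 endfacet
 facet normal 0.875 -0.369 0.314
  outer loop
   vertex 3.2 2.0 3.8
   vertex 4.0 1.0 0.4
   vertex 4.2 4.2 3.6
  endloop
 endfacet
 facet normal 0.544 -0.173 0.821
  outer loop
   vertex 3.2 2.0 3.8
   vertex 4.2 4.2 3.6
   vertex 2.2 3.6 4.8
  endloop
 endfacet
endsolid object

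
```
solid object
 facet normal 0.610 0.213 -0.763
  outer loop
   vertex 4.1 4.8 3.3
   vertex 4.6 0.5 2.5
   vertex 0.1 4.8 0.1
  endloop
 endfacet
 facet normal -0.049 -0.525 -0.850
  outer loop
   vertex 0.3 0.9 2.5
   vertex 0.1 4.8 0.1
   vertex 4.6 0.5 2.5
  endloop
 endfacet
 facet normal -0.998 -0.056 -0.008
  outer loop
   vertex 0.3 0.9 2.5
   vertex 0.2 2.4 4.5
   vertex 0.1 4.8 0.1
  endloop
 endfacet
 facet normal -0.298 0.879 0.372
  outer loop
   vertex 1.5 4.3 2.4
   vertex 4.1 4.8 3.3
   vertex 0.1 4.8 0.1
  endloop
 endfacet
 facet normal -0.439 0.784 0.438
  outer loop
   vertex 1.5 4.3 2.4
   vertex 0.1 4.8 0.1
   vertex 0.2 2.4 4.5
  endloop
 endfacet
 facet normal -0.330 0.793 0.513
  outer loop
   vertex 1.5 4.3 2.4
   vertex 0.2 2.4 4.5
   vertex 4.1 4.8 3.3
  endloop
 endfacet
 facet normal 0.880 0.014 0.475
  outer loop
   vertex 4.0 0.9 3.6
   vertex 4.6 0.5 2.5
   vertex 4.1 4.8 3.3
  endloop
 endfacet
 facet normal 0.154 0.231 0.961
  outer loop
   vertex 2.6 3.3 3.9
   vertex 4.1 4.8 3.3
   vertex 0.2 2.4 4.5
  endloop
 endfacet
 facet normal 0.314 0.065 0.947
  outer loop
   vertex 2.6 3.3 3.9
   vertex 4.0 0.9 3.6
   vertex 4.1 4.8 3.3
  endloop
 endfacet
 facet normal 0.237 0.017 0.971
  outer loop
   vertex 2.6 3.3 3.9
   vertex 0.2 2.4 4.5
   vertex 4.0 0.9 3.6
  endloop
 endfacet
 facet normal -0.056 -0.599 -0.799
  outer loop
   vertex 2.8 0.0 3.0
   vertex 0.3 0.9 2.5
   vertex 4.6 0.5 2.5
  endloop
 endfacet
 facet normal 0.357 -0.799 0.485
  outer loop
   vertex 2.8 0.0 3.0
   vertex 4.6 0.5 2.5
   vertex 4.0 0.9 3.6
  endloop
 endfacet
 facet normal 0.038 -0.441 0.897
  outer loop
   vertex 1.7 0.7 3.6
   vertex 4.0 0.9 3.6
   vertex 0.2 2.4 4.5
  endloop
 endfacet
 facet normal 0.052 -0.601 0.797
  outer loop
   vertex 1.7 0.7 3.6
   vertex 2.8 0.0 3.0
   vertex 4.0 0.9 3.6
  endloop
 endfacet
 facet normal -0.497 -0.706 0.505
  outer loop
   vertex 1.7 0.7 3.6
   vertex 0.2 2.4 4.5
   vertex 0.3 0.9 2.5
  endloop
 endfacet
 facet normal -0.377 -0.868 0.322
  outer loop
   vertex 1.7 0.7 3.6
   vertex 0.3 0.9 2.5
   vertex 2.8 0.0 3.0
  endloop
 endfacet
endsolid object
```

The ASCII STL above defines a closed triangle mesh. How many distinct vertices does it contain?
10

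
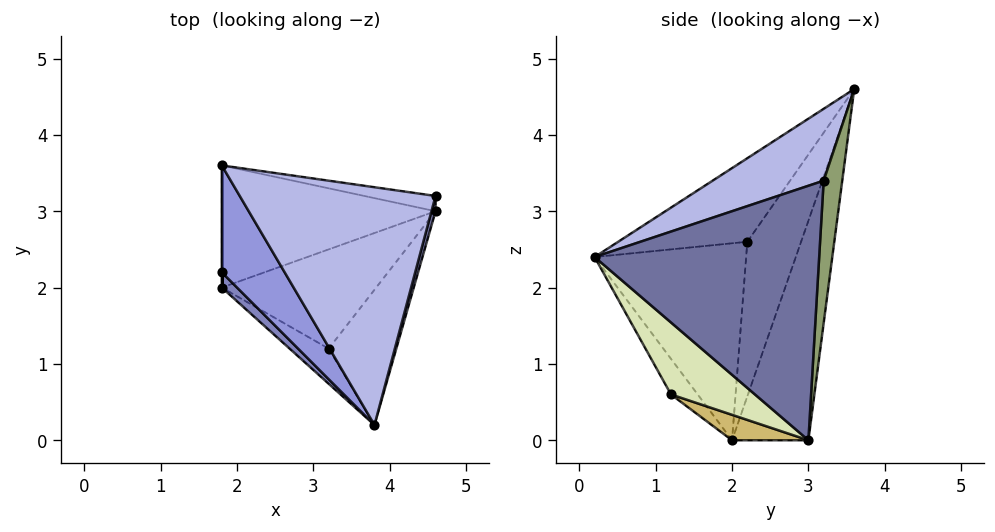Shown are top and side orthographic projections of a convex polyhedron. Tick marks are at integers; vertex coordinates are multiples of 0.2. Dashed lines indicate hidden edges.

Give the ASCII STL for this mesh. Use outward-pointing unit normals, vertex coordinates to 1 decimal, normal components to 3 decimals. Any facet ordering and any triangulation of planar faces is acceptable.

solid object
 facet normal 0.965 -0.262 0.015
  outer loop
   vertex 4.6 3.0 0.0
   vertex 4.6 3.2 3.4
   vertex 3.8 0.2 2.4
  endloop
 endfacet
 facet normal -0.703 -0.709 0.055
  outer loop
   vertex 1.8 2.0 0.0
   vertex 3.8 0.2 2.4
   vertex 1.8 2.2 2.6
  endloop
 endfacet
 facet normal -0.606 -0.652 0.456
  outer loop
   vertex 1.8 3.6 4.6
   vertex 1.8 2.2 2.6
   vertex 3.8 0.2 2.4
  endloop
 endfacet
 facet normal 0.319 -0.375 0.870
  outer loop
   vertex 1.8 3.6 4.6
   vertex 3.8 0.2 2.4
   vertex 4.6 3.2 3.4
  endloop
 endfacet
 facet normal 0.117 0.991 -0.058
  outer loop
   vertex 1.8 3.6 4.6
   vertex 4.6 3.2 3.4
   vertex 4.6 3.0 0.0
  endloop
 endfacet
 facet normal -1.000 0.000 0.000
  outer loop
   vertex 1.8 3.6 4.6
   vertex 1.8 2.0 0.0
   vertex 1.8 2.2 2.6
  endloop
 endfacet
 facet normal -0.320 0.895 -0.311
  outer loop
   vertex 1.8 3.6 4.6
   vertex 4.6 3.0 0.0
   vertex 1.8 2.0 0.0
  endloop
 endfacet
 facet normal 0.570 -0.622 -0.536
  outer loop
   vertex 3.2 1.2 0.6
   vertex 4.6 3.0 0.0
   vertex 3.8 0.2 2.4
  endloop
 endfacet
 facet normal -0.337 -0.866 -0.369
  outer loop
   vertex 3.2 1.2 0.6
   vertex 3.8 0.2 2.4
   vertex 1.8 2.0 0.0
  endloop
 endfacet
 facet normal 0.148 -0.414 -0.898
  outer loop
   vertex 3.2 1.2 0.6
   vertex 1.8 2.0 0.0
   vertex 4.6 3.0 0.0
  endloop
 endfacet
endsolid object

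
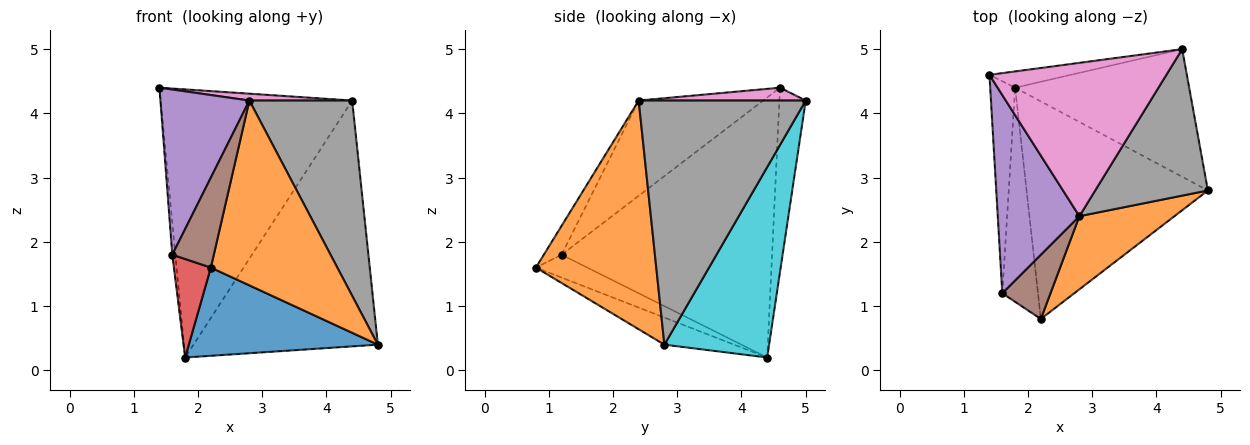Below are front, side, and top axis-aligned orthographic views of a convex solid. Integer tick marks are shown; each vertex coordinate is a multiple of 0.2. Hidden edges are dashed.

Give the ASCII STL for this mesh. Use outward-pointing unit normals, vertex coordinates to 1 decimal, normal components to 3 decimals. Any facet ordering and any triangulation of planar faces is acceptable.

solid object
 facet normal -0.137 -0.372 -0.918
  outer loop
   vertex 1.8 4.4 0.2
   vertex 4.8 2.8 0.4
   vertex 2.2 0.8 1.6
  endloop
 endfacet
 facet normal 0.663 -0.696 0.276
  outer loop
   vertex 2.8 2.4 4.2
   vertex 2.2 0.8 1.6
   vertex 4.8 2.8 0.4
  endloop
 endfacet
 facet normal -0.995 0.014 -0.095
  outer loop
   vertex 1.6 1.2 1.8
   vertex 1.4 4.6 4.4
   vertex 1.8 4.4 0.2
  endloop
 endfacet
 facet normal -0.503 -0.361 -0.785
  outer loop
   vertex 1.6 1.2 1.8
   vertex 1.8 4.4 0.2
   vertex 2.2 0.8 1.6
  endloop
 endfacet
 facet normal -0.667 -0.477 0.572
  outer loop
   vertex 1.6 1.2 1.8
   vertex 2.8 2.4 4.2
   vertex 1.4 4.6 4.4
  endloop
 endfacet
 facet normal -0.329 -0.768 0.549
  outer loop
   vertex 1.6 1.2 1.8
   vertex 2.2 0.8 1.6
   vertex 2.8 2.4 4.2
  endloop
 endfacet
 facet normal 0.072 -0.045 0.996
  outer loop
   vertex 4.4 5.0 4.2
   vertex 1.4 4.6 4.4
   vertex 2.8 2.4 4.2
  endloop
 endfacet
 facet normal 0.793 -0.488 0.366
  outer loop
   vertex 4.4 5.0 4.2
   vertex 2.8 2.4 4.2
   vertex 4.8 2.8 0.4
  endloop
 endfacet
 facet normal -0.136 0.989 -0.060
  outer loop
   vertex 4.4 5.0 4.2
   vertex 1.8 4.4 0.2
   vertex 1.4 4.6 4.4
  endloop
 endfacet
 facet normal 0.450 0.793 -0.411
  outer loop
   vertex 4.4 5.0 4.2
   vertex 4.8 2.8 0.4
   vertex 1.8 4.4 0.2
  endloop
 endfacet
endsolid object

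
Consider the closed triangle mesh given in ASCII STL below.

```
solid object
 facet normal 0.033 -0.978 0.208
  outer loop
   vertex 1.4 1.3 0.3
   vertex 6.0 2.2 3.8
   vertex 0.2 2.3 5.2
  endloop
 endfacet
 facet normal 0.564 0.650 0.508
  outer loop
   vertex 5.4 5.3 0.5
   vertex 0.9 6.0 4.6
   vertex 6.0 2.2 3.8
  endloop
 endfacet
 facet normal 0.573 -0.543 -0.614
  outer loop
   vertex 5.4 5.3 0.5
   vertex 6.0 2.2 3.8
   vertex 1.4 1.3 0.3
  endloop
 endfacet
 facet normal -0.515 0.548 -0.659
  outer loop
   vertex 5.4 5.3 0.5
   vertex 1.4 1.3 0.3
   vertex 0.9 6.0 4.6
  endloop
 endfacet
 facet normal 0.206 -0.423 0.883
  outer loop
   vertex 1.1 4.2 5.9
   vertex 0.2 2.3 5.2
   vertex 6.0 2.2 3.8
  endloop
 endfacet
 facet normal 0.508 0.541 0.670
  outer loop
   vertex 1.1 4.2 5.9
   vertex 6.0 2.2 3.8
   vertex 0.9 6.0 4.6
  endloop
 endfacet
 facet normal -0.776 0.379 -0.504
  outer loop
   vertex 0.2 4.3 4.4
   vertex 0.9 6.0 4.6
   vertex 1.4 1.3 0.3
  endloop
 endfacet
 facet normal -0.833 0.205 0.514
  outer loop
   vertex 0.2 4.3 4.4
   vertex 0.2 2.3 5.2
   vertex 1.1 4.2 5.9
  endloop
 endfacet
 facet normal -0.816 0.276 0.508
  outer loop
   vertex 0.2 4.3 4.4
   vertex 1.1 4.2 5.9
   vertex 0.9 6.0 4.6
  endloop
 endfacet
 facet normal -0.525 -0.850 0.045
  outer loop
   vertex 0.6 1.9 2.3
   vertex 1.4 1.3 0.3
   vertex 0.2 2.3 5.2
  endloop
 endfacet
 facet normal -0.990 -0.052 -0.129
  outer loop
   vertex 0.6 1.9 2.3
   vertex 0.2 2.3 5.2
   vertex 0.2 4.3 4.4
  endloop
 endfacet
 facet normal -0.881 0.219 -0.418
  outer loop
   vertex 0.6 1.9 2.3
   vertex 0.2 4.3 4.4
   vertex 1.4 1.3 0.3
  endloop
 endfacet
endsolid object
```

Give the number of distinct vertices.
8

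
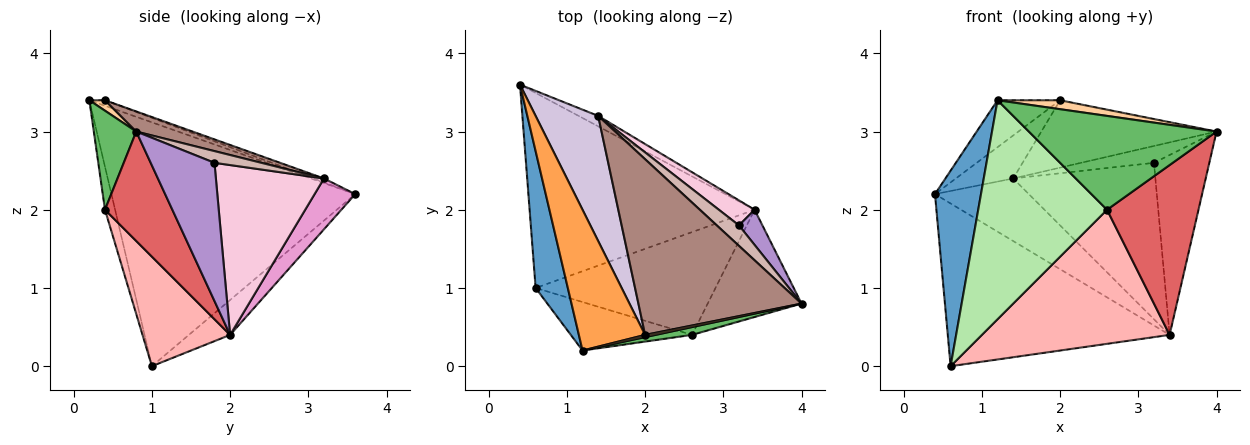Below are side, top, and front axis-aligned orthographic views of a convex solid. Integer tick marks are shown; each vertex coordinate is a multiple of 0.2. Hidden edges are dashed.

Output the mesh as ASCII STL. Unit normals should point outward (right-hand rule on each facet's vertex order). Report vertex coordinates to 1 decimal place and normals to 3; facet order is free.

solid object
 facet normal -0.974 -0.184 0.129
  outer loop
   vertex 0.6 1.0 0.0
   vertex 1.2 0.2 3.4
   vertex 0.4 3.6 2.2
  endloop
 endfacet
 facet normal -0.118 0.636 -0.762
  outer loop
   vertex 3.4 2.0 0.4
   vertex 0.6 1.0 0.0
   vertex 0.4 3.6 2.2
  endloop
 endfacet
 facet normal -0.079 0.315 0.946
  outer loop
   vertex 2.0 0.4 3.4
   vertex 0.4 3.6 2.2
   vertex 1.2 0.2 3.4
  endloop
 endfacet
 facet normal 0.236 -0.943 0.236
  outer loop
   vertex 2.0 0.4 3.4
   vertex 1.2 0.2 3.4
   vertex 4.0 0.8 3.0
  endloop
 endfacet
 facet normal 0.220 -0.972 0.081
  outer loop
   vertex 2.6 0.4 2.0
   vertex 4.0 0.8 3.0
   vertex 1.2 0.2 3.4
  endloop
 endfacet
 facet normal -0.076 -0.973 -0.216
  outer loop
   vertex 2.6 0.4 2.0
   vertex 1.2 0.2 3.4
   vertex 0.6 1.0 0.0
  endloop
 endfacet
 facet normal 0.529 -0.718 -0.453
  outer loop
   vertex 2.6 0.4 2.0
   vertex 3.4 2.0 0.4
   vertex 4.0 0.8 3.0
  endloop
 endfacet
 facet normal 0.347 -0.744 -0.571
  outer loop
   vertex 2.6 0.4 2.0
   vertex 0.6 1.0 0.0
   vertex 3.4 2.0 0.4
  endloop
 endfacet
 facet normal 0.749 0.650 0.127
  outer loop
   vertex 3.2 1.8 2.6
   vertex 4.0 0.8 3.0
   vertex 3.4 2.0 0.4
  endloop
 endfacet
 facet normal -0.059 0.325 0.944
  outer loop
   vertex 1.4 3.2 2.4
   vertex 0.4 3.6 2.2
   vertex 2.0 0.4 3.4
  endloop
 endfacet
 facet normal 0.114 0.356 0.928
  outer loop
   vertex 1.4 3.2 2.4
   vertex 2.0 0.4 3.4
   vertex 4.0 0.8 3.0
  endloop
 endfacet
 facet normal 0.378 0.588 0.715
  outer loop
   vertex 1.4 3.2 2.4
   vertex 4.0 0.8 3.0
   vertex 3.2 1.8 2.6
  endloop
 endfacet
 facet normal 0.393 0.907 -0.151
  outer loop
   vertex 1.4 3.2 2.4
   vertex 3.4 2.0 0.4
   vertex 0.4 3.6 2.2
  endloop
 endfacet
 facet normal 0.600 0.790 0.126
  outer loop
   vertex 1.4 3.2 2.4
   vertex 3.2 1.8 2.6
   vertex 3.4 2.0 0.4
  endloop
 endfacet
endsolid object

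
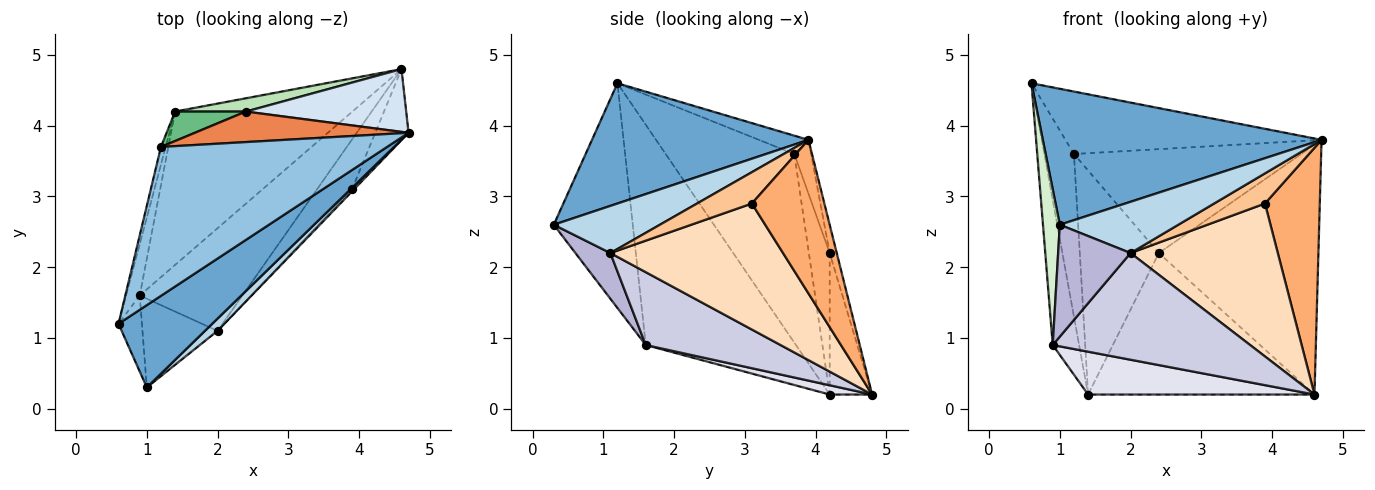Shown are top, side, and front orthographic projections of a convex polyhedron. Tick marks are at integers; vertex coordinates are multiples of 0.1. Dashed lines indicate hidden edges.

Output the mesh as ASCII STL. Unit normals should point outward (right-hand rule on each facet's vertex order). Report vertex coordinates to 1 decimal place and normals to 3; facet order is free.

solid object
 facet normal 0.553 -0.713 0.431
  outer loop
   vertex 1.0 0.3 2.6
   vertex 4.7 3.9 3.8
   vertex 0.6 1.2 4.6
  endloop
 endfacet
 facet normal -0.075 0.386 0.920
  outer loop
   vertex 1.2 3.7 3.6
   vertex 0.6 1.2 4.6
   vertex 4.7 3.9 3.8
  endloop
 endfacet
 facet normal 0.657 -0.733 0.175
  outer loop
   vertex 2.0 1.1 2.2
   vertex 4.7 3.9 3.8
   vertex 1.0 0.3 2.6
  endloop
 endfacet
 facet normal -0.043 0.969 0.243
  outer loop
   vertex 2.4 4.2 2.2
   vertex 4.7 3.9 3.8
   vertex 4.6 4.8 0.2
  endloop
 endfacet
 facet normal -0.071 0.957 0.281
  outer loop
   vertex 2.4 4.2 2.2
   vertex 1.2 3.7 3.6
   vertex 4.7 3.9 3.8
  endloop
 endfacet
 facet normal 0.786 -0.594 -0.170
  outer loop
   vertex 3.9 3.1 2.9
   vertex 4.6 4.8 0.2
   vertex 4.7 3.9 3.8
  endloop
 endfacet
 facet normal 0.732 -0.679 -0.047
  outer loop
   vertex 3.9 3.1 2.9
   vertex 4.7 3.9 3.8
   vertex 2.0 1.1 2.2
  endloop
 endfacet
 facet normal 0.744 -0.635 -0.207
  outer loop
   vertex 3.9 3.1 2.9
   vertex 2.0 1.1 2.2
   vertex 4.6 4.8 0.2
  endloop
 endfacet
 facet normal -0.252 0.959 0.126
  outer loop
   vertex 1.4 4.2 0.2
   vertex 1.2 3.7 3.6
   vertex 2.4 4.2 2.2
  endloop
 endfacet
 facet normal -0.974 0.224 -0.024
  outer loop
   vertex 1.4 4.2 0.2
   vertex 0.6 1.2 4.6
   vertex 1.2 3.7 3.6
  endloop
 endfacet
 facet normal -0.184 0.979 0.092
  outer loop
   vertex 1.4 4.2 0.2
   vertex 2.4 4.2 2.2
   vertex 4.6 4.8 0.2
  endloop
 endfacet
 facet normal -0.973 -0.207 -0.101
  outer loop
   vertex 0.9 1.6 0.9
   vertex 1.0 0.3 2.6
   vertex 0.6 1.2 4.6
  endloop
 endfacet
 facet normal -0.983 0.173 -0.061
  outer loop
   vertex 0.9 1.6 0.9
   vertex 0.6 1.2 4.6
   vertex 1.4 4.2 0.2
  endloop
 endfacet
 facet normal 0.354 -0.733 -0.581
  outer loop
   vertex 0.9 1.6 0.9
   vertex 2.0 1.1 2.2
   vertex 1.0 0.3 2.6
  endloop
 endfacet
 facet normal 0.441 -0.647 -0.622
  outer loop
   vertex 0.9 1.6 0.9
   vertex 4.6 4.8 0.2
   vertex 2.0 1.1 2.2
  endloop
 endfacet
 facet normal 0.050 -0.269 -0.962
  outer loop
   vertex 0.9 1.6 0.9
   vertex 1.4 4.2 0.2
   vertex 4.6 4.8 0.2
  endloop
 endfacet
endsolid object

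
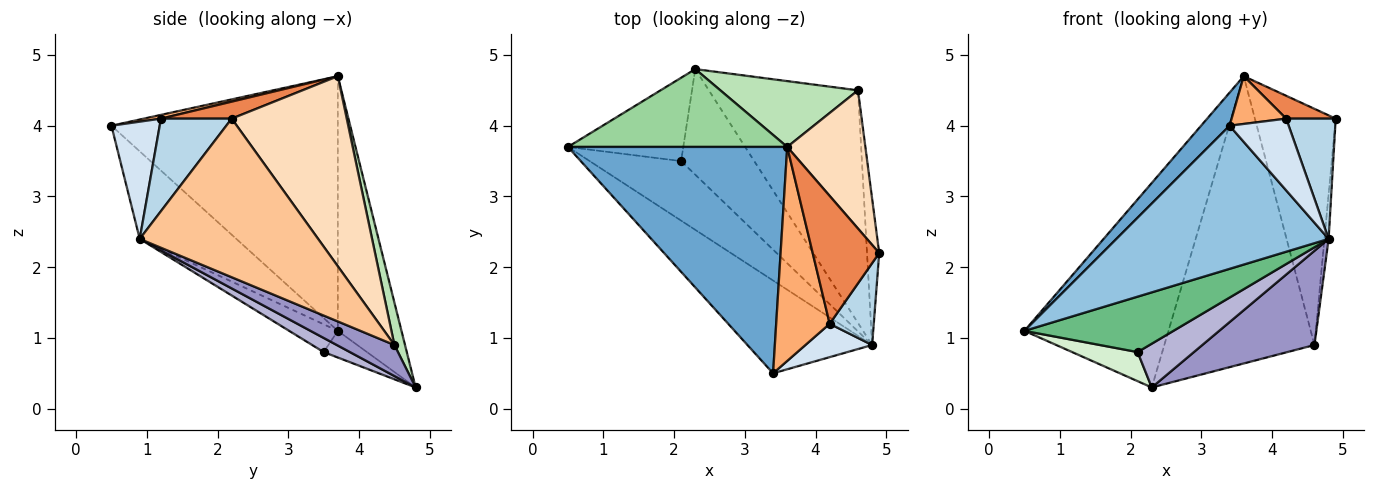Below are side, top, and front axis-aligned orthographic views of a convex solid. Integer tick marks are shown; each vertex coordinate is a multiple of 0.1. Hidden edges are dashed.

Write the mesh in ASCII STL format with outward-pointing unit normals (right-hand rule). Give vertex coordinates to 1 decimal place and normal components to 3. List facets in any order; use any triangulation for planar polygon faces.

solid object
 facet normal -0.754 -0.095 0.650
  outer loop
   vertex 3.6 3.7 4.7
   vertex 0.5 3.7 1.1
   vertex 3.4 0.5 4.0
  endloop
 endfacet
 facet normal -0.357 -0.784 -0.508
  outer loop
   vertex 4.8 0.9 2.4
   vertex 3.4 0.5 4.0
   vertex 0.5 3.7 1.1
  endloop
 endfacet
 facet normal 0.763 -0.534 0.364
  outer loop
   vertex 4.2 1.2 4.1
   vertex 4.8 0.9 2.4
   vertex 4.9 2.2 4.1
  endloop
 endfacet
 facet normal 0.595 -0.729 0.339
  outer loop
   vertex 4.2 1.2 4.1
   vertex 3.4 0.5 4.0
   vertex 4.8 0.9 2.4
  endloop
 endfacet
 facet normal 0.244 -0.171 0.955
  outer loop
   vertex 4.2 1.2 4.1
   vertex 4.9 2.2 4.1
   vertex 3.6 3.7 4.7
  endloop
 endfacet
 facet normal 0.068 -0.217 0.974
  outer loop
   vertex 4.2 1.2 4.1
   vertex 3.6 3.7 4.7
   vertex 3.4 0.5 4.0
  endloop
 endfacet
 facet normal 0.997 0.023 -0.077
  outer loop
   vertex 4.6 4.5 0.9
   vertex 4.9 2.2 4.1
   vertex 4.8 0.9 2.4
  endloop
 endfacet
 facet normal 0.776 0.545 0.319
  outer loop
   vertex 4.6 4.5 0.9
   vertex 3.6 3.7 4.7
   vertex 4.9 2.2 4.1
  endloop
 endfacet
 facet normal -0.217 -0.665 -0.714
  outer loop
   vertex 2.1 3.5 0.8
   vertex 4.8 0.9 2.4
   vertex 0.5 3.7 1.1
  endloop
 endfacet
 facet normal -0.382 0.864 0.329
  outer loop
   vertex 2.3 4.8 0.3
   vertex 0.5 3.7 1.1
   vertex 3.6 3.7 4.7
  endloop
 endfacet
 facet normal 0.069 0.972 0.223
  outer loop
   vertex 2.3 4.8 0.3
   vertex 3.6 3.7 4.7
   vertex 4.6 4.5 0.9
  endloop
 endfacet
 facet normal -0.213 -0.322 -0.922
  outer loop
   vertex 2.3 4.8 0.3
   vertex 2.1 3.5 0.8
   vertex 0.5 3.7 1.1
  endloop
 endfacet
 facet normal 0.189 -0.369 -0.910
  outer loop
   vertex 2.3 4.8 0.3
   vertex 4.6 4.5 0.9
   vertex 4.8 0.9 2.4
  endloop
 endfacet
 facet normal 0.176 -0.377 -0.909
  outer loop
   vertex 2.3 4.8 0.3
   vertex 4.8 0.9 2.4
   vertex 2.1 3.5 0.8
  endloop
 endfacet
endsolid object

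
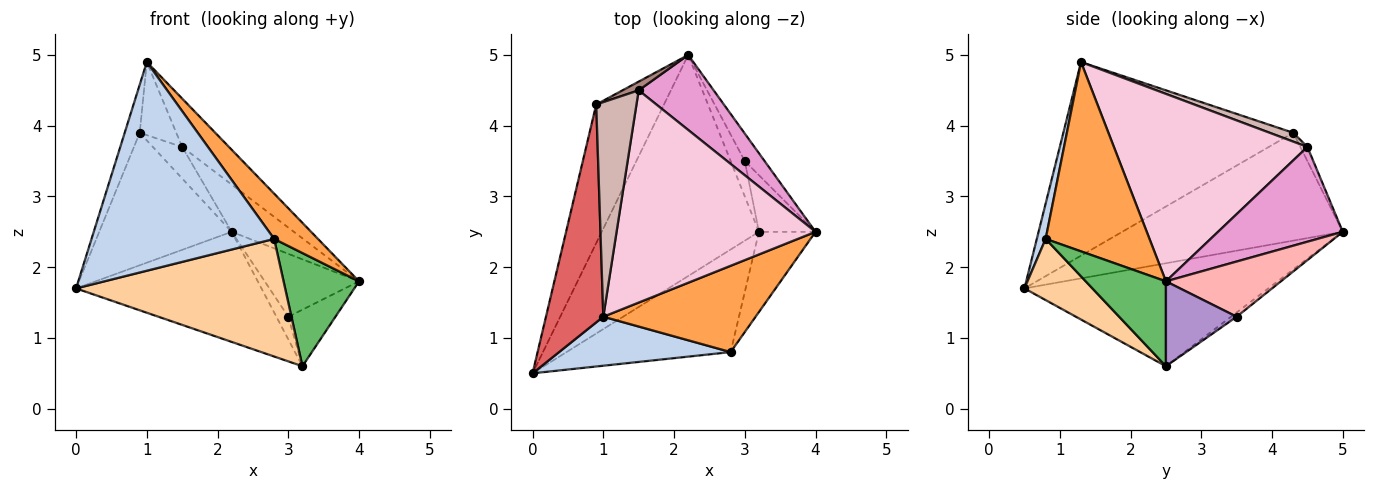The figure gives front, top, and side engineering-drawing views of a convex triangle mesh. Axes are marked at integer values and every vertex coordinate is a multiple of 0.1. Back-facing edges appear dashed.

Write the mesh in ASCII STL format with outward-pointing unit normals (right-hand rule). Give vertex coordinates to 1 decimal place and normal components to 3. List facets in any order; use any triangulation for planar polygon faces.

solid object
 facet normal -0.506 0.385 -0.772
  outer loop
   vertex 3.2 2.5 0.6
   vertex 0.0 0.5 1.7
   vertex 2.2 5.0 2.5
  endloop
 endfacet
 facet normal 0.047 -0.972 0.228
  outer loop
   vertex 2.8 0.8 2.4
   vertex 1.0 1.3 4.9
   vertex 0.0 0.5 1.7
  endloop
 endfacet
 facet normal 0.740 -0.312 0.595
  outer loop
   vertex 2.8 0.8 2.4
   vertex 4.0 2.5 1.8
   vertex 1.0 1.3 4.9
  endloop
 endfacet
 facet normal 0.238 -0.732 -0.638
  outer loop
   vertex 2.8 0.8 2.4
   vertex 0.0 0.5 1.7
   vertex 3.2 2.5 0.6
  endloop
 endfacet
 facet normal 0.655 -0.617 -0.437
  outer loop
   vertex 2.8 0.8 2.4
   vertex 3.2 2.5 0.6
   vertex 4.0 2.5 1.8
  endloop
 endfacet
 facet normal -0.755 0.453 -0.474
  outer loop
   vertex 0.9 4.3 3.9
   vertex 2.2 5.0 2.5
   vertex 0.0 0.5 1.7
  endloop
 endfacet
 facet normal -0.957 0.063 0.283
  outer loop
   vertex 0.9 4.3 3.9
   vertex 0.0 0.5 1.7
   vertex 1.0 1.3 4.9
  endloop
 endfacet
 facet normal 0.745 0.611 -0.267
  outer loop
   vertex 3.0 3.5 1.3
   vertex 2.2 5.0 2.5
   vertex 4.0 2.5 1.8
  endloop
 endfacet
 facet normal 0.728 0.485 -0.485
  outer loop
   vertex 3.0 3.5 1.3
   vertex 4.0 2.5 1.8
   vertex 3.2 2.5 0.6
  endloop
 endfacet
 facet normal -0.245 0.523 -0.817
  outer loop
   vertex 3.0 3.5 1.3
   vertex 3.2 2.5 0.6
   vertex 2.2 5.0 2.5
  endloop
 endfacet
 facet normal -0.227 0.939 0.259
  outer loop
   vertex 1.5 4.5 3.7
   vertex 2.2 5.0 2.5
   vertex 0.9 4.3 3.9
  endloop
 endfacet
 facet normal 0.204 0.316 0.927
  outer loop
   vertex 1.5 4.5 3.7
   vertex 0.9 4.3 3.9
   vertex 1.0 1.3 4.9
  endloop
 endfacet
 facet normal 0.730 0.364 0.578
  outer loop
   vertex 1.5 4.5 3.7
   vertex 4.0 2.5 1.8
   vertex 2.2 5.0 2.5
  endloop
 endfacet
 facet normal 0.677 0.164 0.718
  outer loop
   vertex 1.5 4.5 3.7
   vertex 1.0 1.3 4.9
   vertex 4.0 2.5 1.8
  endloop
 endfacet
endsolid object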